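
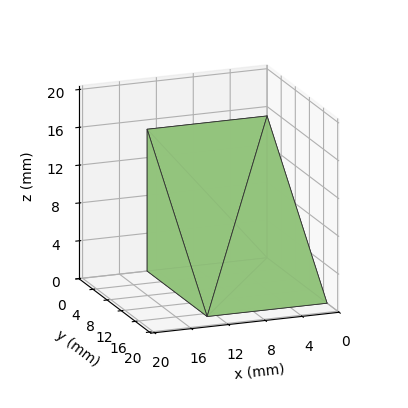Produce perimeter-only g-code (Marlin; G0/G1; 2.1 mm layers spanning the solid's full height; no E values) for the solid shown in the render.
Reading the render: the shape is a wedge (ramp): 13 × 17 mm base, rising to 15 mm along the y=0 edge and sloping linearly to z=0 at y=17 (dimensions read to the nearest mm from the axis ticks). For the g-code, the solid's height is divided into equal slices at the stated Δz and each level perimeter traced with G1 moves after a G0 lift.

; perimeter-only toolpath
G21 ; units = mm
G90 ; absolute positioning
G28 ; home
; layer 1
G0 Z2.1
G0 X0.0 Y0.0
G1 X13.0 Y0.0
G1 X13.0 Y14.6
G1 X0.0 Y14.6
G1 X0.0 Y0.0
; layer 2
G0 Z4.3
G0 X0.0 Y0.0
G1 X13.0 Y0.0
G1 X13.0 Y12.1
G1 X0.0 Y12.1
G1 X0.0 Y0.0
; layer 3
G0 Z6.4
G0 X0.0 Y0.0
G1 X13.0 Y0.0
G1 X13.0 Y9.7
G1 X0.0 Y9.7
G1 X0.0 Y0.0
; layer 4
G0 Z8.6
G0 X0.0 Y0.0
G1 X13.0 Y0.0
G1 X13.0 Y7.3
G1 X0.0 Y7.3
G1 X0.0 Y0.0
; layer 5
G0 Z10.7
G0 X0.0 Y0.0
G1 X13.0 Y0.0
G1 X13.0 Y4.9
G1 X0.0 Y4.9
G1 X0.0 Y0.0
; layer 6
G0 Z12.9
G0 X0.0 Y0.0
G1 X13.0 Y0.0
G1 X13.0 Y2.4
G1 X0.0 Y2.4
G1 X0.0 Y0.0
M2 ; end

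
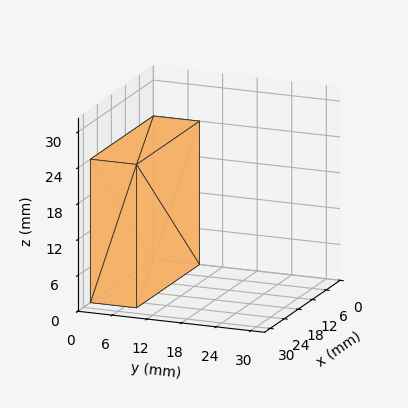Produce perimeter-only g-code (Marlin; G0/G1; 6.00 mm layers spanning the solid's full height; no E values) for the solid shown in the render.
Reading the render: the shape is a rectangular box, roughly 27 × 8 mm footprint and 24 mm tall (dimensions read to the nearest mm from the axis ticks). For the g-code, the solid's height is divided into equal slices at the stated Δz and each level perimeter traced with G1 moves after a G0 lift.

; perimeter-only toolpath
G21 ; units = mm
G90 ; absolute positioning
G28 ; home
; layer 1
G0 Z6.00
G0 X0.00 Y0.00
G1 X27.00 Y0.00
G1 X27.00 Y8.00
G1 X0.00 Y8.00
G1 X0.00 Y0.00
; layer 2
G0 Z12.00
G0 X0.00 Y0.00
G1 X27.00 Y0.00
G1 X27.00 Y8.00
G1 X0.00 Y8.00
G1 X0.00 Y0.00
; layer 3
G0 Z18.00
G0 X0.00 Y0.00
G1 X27.00 Y0.00
G1 X27.00 Y8.00
G1 X0.00 Y8.00
G1 X0.00 Y0.00
; layer 4
G0 Z24.00
G0 X0.00 Y0.00
G1 X27.00 Y0.00
G1 X27.00 Y8.00
G1 X0.00 Y8.00
G1 X0.00 Y0.00
M2 ; end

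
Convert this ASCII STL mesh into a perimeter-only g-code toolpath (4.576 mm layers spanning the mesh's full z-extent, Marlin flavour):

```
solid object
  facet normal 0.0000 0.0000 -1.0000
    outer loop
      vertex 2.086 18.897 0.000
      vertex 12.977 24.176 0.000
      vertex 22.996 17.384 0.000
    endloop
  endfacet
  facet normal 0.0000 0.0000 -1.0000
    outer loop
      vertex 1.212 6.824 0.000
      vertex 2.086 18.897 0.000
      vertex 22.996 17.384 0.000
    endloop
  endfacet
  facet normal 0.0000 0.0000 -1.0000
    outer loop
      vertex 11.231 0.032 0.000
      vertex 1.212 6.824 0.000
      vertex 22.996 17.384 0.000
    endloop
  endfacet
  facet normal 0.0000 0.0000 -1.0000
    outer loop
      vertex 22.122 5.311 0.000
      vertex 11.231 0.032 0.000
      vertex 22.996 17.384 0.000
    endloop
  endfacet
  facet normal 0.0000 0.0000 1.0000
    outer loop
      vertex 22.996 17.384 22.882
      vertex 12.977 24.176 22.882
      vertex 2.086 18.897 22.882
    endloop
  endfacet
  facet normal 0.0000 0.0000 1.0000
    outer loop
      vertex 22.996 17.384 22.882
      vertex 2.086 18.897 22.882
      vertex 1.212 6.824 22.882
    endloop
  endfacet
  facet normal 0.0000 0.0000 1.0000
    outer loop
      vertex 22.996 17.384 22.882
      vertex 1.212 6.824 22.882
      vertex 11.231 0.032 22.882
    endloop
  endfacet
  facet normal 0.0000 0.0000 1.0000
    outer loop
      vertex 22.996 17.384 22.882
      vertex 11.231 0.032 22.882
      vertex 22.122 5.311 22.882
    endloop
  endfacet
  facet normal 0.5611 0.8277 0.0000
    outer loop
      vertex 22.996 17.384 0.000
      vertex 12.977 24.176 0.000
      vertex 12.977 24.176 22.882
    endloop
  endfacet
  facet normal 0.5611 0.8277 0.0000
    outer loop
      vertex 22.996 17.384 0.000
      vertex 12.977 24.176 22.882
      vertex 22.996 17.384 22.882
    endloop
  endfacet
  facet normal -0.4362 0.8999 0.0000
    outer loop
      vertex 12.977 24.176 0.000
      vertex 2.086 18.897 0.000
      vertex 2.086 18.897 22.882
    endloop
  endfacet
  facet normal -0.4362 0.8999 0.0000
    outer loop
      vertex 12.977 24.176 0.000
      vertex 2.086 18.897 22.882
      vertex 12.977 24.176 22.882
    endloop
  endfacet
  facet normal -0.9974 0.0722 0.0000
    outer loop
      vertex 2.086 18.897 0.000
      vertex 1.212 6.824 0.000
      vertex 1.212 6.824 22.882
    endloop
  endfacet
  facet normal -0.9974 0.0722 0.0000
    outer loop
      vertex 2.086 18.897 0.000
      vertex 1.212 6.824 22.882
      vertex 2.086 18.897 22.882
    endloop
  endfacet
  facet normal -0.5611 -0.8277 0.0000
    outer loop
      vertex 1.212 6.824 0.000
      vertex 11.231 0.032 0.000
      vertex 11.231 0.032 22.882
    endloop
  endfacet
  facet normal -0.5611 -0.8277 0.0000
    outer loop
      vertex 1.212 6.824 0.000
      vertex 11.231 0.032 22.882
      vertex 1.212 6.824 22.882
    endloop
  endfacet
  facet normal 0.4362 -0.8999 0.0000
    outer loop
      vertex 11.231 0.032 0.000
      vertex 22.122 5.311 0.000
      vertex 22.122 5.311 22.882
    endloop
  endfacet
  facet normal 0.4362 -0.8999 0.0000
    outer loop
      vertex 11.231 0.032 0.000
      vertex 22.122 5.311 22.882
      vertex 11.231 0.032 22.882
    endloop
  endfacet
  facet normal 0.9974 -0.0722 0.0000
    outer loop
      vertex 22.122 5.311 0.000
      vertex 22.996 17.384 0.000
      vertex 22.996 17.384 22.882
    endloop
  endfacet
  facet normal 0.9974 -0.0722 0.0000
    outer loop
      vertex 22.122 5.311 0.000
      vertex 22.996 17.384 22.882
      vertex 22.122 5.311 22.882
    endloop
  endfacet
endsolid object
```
; perimeter-only toolpath
G21 ; units = mm
G90 ; absolute positioning
G28 ; home
; layer 1
G0 Z4.576
G0 X22.996 Y17.384
G1 X12.977 Y24.176
G1 X2.086 Y18.897
G1 X1.212 Y6.824
G1 X11.231 Y0.032
G1 X22.122 Y5.311
G1 X22.996 Y17.384
; layer 2
G0 Z9.153
G0 X22.996 Y17.384
G1 X12.977 Y24.176
G1 X2.086 Y18.897
G1 X1.212 Y6.824
G1 X11.231 Y0.032
G1 X22.122 Y5.311
G1 X22.996 Y17.384
; layer 3
G0 Z13.729
G0 X22.996 Y17.384
G1 X12.977 Y24.176
G1 X2.086 Y18.897
G1 X1.212 Y6.824
G1 X11.231 Y0.032
G1 X22.122 Y5.311
G1 X22.996 Y17.384
; layer 4
G0 Z18.306
G0 X22.996 Y17.384
G1 X12.977 Y24.176
G1 X2.086 Y18.897
G1 X1.212 Y6.824
G1 X11.231 Y0.032
G1 X22.122 Y5.311
G1 X22.996 Y17.384
; layer 5
G0 Z22.882
G0 X22.996 Y17.384
G1 X12.977 Y24.176
G1 X2.086 Y18.897
G1 X1.212 Y6.824
G1 X11.231 Y0.032
G1 X22.122 Y5.311
G1 X22.996 Y17.384
M2 ; end

The solid is a regular 6-sided prism (a cylinder approximated with 6 flat sides), circumscribed radius ≈ 12.1 mm, height ≈ 22.9 mm. Slicing at Δz = 4.576 mm — 5 equal slices spanning the solid's height, so layer i sits at z = i·h/5 — gives 5 non-empty perimeters. Each is a 6-segment closed polygon; G0 lifts to the layer z and rapids to the start vertex, then G1 traces the edges.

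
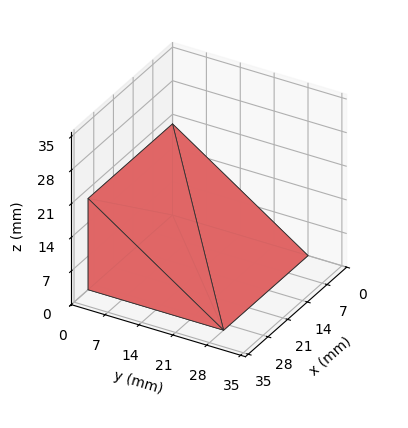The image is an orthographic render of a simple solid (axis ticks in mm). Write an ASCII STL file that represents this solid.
Reading the render: the shape is a wedge (ramp): 30 × 28 mm base, rising to 19 mm along the y=0 edge and sloping linearly to z=0 at y=28 (dimensions read to the nearest mm from the axis ticks). For the STL, each face is triangulated and given an outward normal.

solid part
  facet normal 0.0000 0.0000 -1.0000
    outer loop
      vertex 30.000 28.000 0.000
      vertex 30.000 0.000 0.000
      vertex 0.000 0.000 0.000
    endloop
  endfacet
  facet normal 0.0000 0.0000 -1.0000
    outer loop
      vertex 0.000 28.000 0.000
      vertex 30.000 28.000 0.000
      vertex 0.000 0.000 0.000
    endloop
  endfacet
  facet normal 0.0000 -1.0000 0.0000
    outer loop
      vertex 0.000 0.000 0.000
      vertex 30.000 0.000 0.000
      vertex 30.000 0.000 19.000
    endloop
  endfacet
  facet normal 0.0000 -1.0000 0.0000
    outer loop
      vertex 0.000 0.000 0.000
      vertex 30.000 0.000 19.000
      vertex 0.000 0.000 19.000
    endloop
  endfacet
  facet normal 0.0000 0.5615 0.8275
    outer loop
      vertex 0.000 0.000 19.000
      vertex 30.000 0.000 19.000
      vertex 30.000 28.000 0.000
    endloop
  endfacet
  facet normal 0.0000 0.5615 0.8275
    outer loop
      vertex 0.000 0.000 19.000
      vertex 30.000 28.000 0.000
      vertex 0.000 28.000 0.000
    endloop
  endfacet
  facet normal -1.0000 0.0000 0.0000
    outer loop
      vertex 0.000 0.000 19.000
      vertex 0.000 28.000 0.000
      vertex 0.000 0.000 0.000
    endloop
  endfacet
  facet normal 1.0000 0.0000 0.0000
    outer loop
      vertex 30.000 0.000 0.000
      vertex 30.000 28.000 0.000
      vertex 30.000 0.000 19.000
    endloop
  endfacet
endsolid part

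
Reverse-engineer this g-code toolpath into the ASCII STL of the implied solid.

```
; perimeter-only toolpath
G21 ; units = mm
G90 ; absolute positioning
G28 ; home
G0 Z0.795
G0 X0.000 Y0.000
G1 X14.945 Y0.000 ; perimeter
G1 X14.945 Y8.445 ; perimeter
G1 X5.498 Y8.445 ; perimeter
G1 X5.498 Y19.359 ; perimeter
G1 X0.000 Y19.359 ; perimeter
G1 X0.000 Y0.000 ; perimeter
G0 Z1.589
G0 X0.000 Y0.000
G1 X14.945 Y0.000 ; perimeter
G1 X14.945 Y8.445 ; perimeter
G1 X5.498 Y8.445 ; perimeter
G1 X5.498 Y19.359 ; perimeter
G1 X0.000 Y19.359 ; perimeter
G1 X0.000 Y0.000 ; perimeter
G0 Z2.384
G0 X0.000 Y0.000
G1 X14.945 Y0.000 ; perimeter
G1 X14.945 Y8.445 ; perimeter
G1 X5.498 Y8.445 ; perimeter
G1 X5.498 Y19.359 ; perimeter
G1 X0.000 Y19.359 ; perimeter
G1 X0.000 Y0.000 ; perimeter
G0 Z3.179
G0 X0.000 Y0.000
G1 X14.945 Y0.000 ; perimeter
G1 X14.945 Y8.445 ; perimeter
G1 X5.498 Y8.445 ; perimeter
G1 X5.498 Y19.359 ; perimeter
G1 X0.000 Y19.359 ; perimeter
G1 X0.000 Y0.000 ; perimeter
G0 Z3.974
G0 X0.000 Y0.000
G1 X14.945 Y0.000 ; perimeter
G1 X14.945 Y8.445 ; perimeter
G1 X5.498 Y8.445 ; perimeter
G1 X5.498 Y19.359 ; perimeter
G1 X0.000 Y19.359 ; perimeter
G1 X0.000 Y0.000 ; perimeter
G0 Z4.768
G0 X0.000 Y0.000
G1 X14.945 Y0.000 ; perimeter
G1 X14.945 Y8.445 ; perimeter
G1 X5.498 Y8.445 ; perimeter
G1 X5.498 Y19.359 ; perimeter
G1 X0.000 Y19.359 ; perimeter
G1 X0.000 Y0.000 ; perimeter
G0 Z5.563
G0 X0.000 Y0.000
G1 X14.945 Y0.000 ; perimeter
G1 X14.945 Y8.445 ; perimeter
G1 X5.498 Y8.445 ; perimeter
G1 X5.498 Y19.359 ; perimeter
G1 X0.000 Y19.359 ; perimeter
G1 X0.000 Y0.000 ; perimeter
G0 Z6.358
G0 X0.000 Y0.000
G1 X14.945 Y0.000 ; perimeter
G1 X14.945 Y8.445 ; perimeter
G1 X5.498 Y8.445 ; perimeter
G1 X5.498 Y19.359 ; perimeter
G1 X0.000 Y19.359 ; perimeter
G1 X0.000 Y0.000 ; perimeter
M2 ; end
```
solid part
  facet normal 0.0000 0.0000 -1.0000
    outer loop
      vertex 14.945 8.445 0.000
      vertex 14.945 0.000 0.000
      vertex 0.000 0.000 0.000
    endloop
  endfacet
  facet normal 0.0000 0.0000 -1.0000
    outer loop
      vertex 5.498 8.445 0.000
      vertex 14.945 8.445 0.000
      vertex 0.000 0.000 0.000
    endloop
  endfacet
  facet normal 0.0000 0.0000 -1.0000
    outer loop
      vertex 5.498 19.359 0.000
      vertex 5.498 8.445 0.000
      vertex 0.000 0.000 0.000
    endloop
  endfacet
  facet normal 0.0000 0.0000 -1.0000
    outer loop
      vertex 0.000 19.359 0.000
      vertex 5.498 19.359 0.000
      vertex 0.000 0.000 0.000
    endloop
  endfacet
  facet normal 0.0000 0.0000 1.0000
    outer loop
      vertex 0.000 0.000 6.358
      vertex 14.945 0.000 6.358
      vertex 14.945 8.445 6.358
    endloop
  endfacet
  facet normal 0.0000 0.0000 1.0000
    outer loop
      vertex 0.000 0.000 6.358
      vertex 14.945 8.445 6.358
      vertex 5.498 8.445 6.358
    endloop
  endfacet
  facet normal 0.0000 0.0000 1.0000
    outer loop
      vertex 0.000 0.000 6.358
      vertex 5.498 8.445 6.358
      vertex 5.498 19.359 6.358
    endloop
  endfacet
  facet normal 0.0000 0.0000 1.0000
    outer loop
      vertex 0.000 0.000 6.358
      vertex 5.498 19.359 6.358
      vertex 0.000 19.359 6.358
    endloop
  endfacet
  facet normal 0.0000 -1.0000 0.0000
    outer loop
      vertex 0.000 0.000 0.000
      vertex 14.945 0.000 0.000
      vertex 14.945 0.000 6.358
    endloop
  endfacet
  facet normal 0.0000 -1.0000 0.0000
    outer loop
      vertex 0.000 0.000 0.000
      vertex 14.945 0.000 6.358
      vertex 0.000 0.000 6.358
    endloop
  endfacet
  facet normal 1.0000 0.0000 0.0000
    outer loop
      vertex 14.945 0.000 0.000
      vertex 14.945 8.445 0.000
      vertex 14.945 8.445 6.358
    endloop
  endfacet
  facet normal 1.0000 0.0000 0.0000
    outer loop
      vertex 14.945 0.000 0.000
      vertex 14.945 8.445 6.358
      vertex 14.945 0.000 6.358
    endloop
  endfacet
  facet normal 0.0000 1.0000 0.0000
    outer loop
      vertex 14.945 8.445 0.000
      vertex 5.498 8.445 0.000
      vertex 5.498 8.445 6.358
    endloop
  endfacet
  facet normal 0.0000 1.0000 0.0000
    outer loop
      vertex 14.945 8.445 0.000
      vertex 5.498 8.445 6.358
      vertex 14.945 8.445 6.358
    endloop
  endfacet
  facet normal 1.0000 0.0000 0.0000
    outer loop
      vertex 5.498 8.445 0.000
      vertex 5.498 19.359 0.000
      vertex 5.498 19.359 6.358
    endloop
  endfacet
  facet normal 1.0000 0.0000 0.0000
    outer loop
      vertex 5.498 8.445 0.000
      vertex 5.498 19.359 6.358
      vertex 5.498 8.445 6.358
    endloop
  endfacet
  facet normal 0.0000 1.0000 0.0000
    outer loop
      vertex 5.498 19.359 0.000
      vertex 0.000 19.359 0.000
      vertex 0.000 19.359 6.358
    endloop
  endfacet
  facet normal 0.0000 1.0000 0.0000
    outer loop
      vertex 5.498 19.359 0.000
      vertex 0.000 19.359 6.358
      vertex 5.498 19.359 6.358
    endloop
  endfacet
  facet normal -1.0000 0.0000 0.0000
    outer loop
      vertex 0.000 19.359 0.000
      vertex 0.000 0.000 0.000
      vertex 0.000 0.000 6.358
    endloop
  endfacet
  facet normal -1.0000 0.0000 0.0000
    outer loop
      vertex 0.000 19.359 0.000
      vertex 0.000 0.000 6.358
      vertex 0.000 19.359 6.358
    endloop
  endfacet
endsolid part

The G0 Z moves step by Δz≈0.795 mm. Every layer's G1 loop is the same polygon, so the solid is a straight extrusion of it from z=0 to z≈6.36. Closing with flat bottom and top caps and triangulating gives 20 facets — an L-shaped prism: outer 14.9 × 19.4 mm, arm thicknesses ≈ 8.45 mm (horizontal) and 5.5 mm (vertical), extruded 6.36 mm in z.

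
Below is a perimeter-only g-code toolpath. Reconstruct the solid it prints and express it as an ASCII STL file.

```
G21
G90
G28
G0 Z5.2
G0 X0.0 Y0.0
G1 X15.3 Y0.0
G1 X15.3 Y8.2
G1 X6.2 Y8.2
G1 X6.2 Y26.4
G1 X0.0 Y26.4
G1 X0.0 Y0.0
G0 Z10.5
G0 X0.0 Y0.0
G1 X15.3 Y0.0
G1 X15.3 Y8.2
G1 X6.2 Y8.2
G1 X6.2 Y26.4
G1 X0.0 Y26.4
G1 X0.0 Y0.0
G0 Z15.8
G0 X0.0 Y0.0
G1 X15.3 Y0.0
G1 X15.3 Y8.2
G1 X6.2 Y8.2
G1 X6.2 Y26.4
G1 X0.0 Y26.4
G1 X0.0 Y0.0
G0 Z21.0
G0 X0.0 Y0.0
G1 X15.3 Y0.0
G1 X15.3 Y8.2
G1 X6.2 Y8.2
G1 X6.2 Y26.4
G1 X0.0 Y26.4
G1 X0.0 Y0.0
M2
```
solid part
  facet normal 0.0000 0.0000 -1.0000
    outer loop
      vertex 15.3 8.2 0.0
      vertex 15.3 0.0 0.0
      vertex 0.0 0.0 0.0
    endloop
  endfacet
  facet normal 0.0000 0.0000 -1.0000
    outer loop
      vertex 6.2 8.2 0.0
      vertex 15.3 8.2 0.0
      vertex 0.0 0.0 0.0
    endloop
  endfacet
  facet normal 0.0000 0.0000 -1.0000
    outer loop
      vertex 6.2 26.4 0.0
      vertex 6.2 8.2 0.0
      vertex 0.0 0.0 0.0
    endloop
  endfacet
  facet normal 0.0000 0.0000 -1.0000
    outer loop
      vertex 0.0 26.4 0.0
      vertex 6.2 26.4 0.0
      vertex 0.0 0.0 0.0
    endloop
  endfacet
  facet normal 0.0000 0.0000 1.0000
    outer loop
      vertex 0.0 0.0 21.0
      vertex 15.3 0.0 21.0
      vertex 15.3 8.2 21.0
    endloop
  endfacet
  facet normal 0.0000 0.0000 1.0000
    outer loop
      vertex 0.0 0.0 21.0
      vertex 15.3 8.2 21.0
      vertex 6.2 8.2 21.0
    endloop
  endfacet
  facet normal 0.0000 0.0000 1.0000
    outer loop
      vertex 0.0 0.0 21.0
      vertex 6.2 8.2 21.0
      vertex 6.2 26.4 21.0
    endloop
  endfacet
  facet normal 0.0000 0.0000 1.0000
    outer loop
      vertex 0.0 0.0 21.0
      vertex 6.2 26.4 21.0
      vertex 0.0 26.4 21.0
    endloop
  endfacet
  facet normal 0.0000 -1.0000 0.0000
    outer loop
      vertex 0.0 0.0 0.0
      vertex 15.3 0.0 0.0
      vertex 15.3 0.0 21.0
    endloop
  endfacet
  facet normal 0.0000 -1.0000 0.0000
    outer loop
      vertex 0.0 0.0 0.0
      vertex 15.3 0.0 21.0
      vertex 0.0 0.0 21.0
    endloop
  endfacet
  facet normal 1.0000 0.0000 0.0000
    outer loop
      vertex 15.3 0.0 0.0
      vertex 15.3 8.2 0.0
      vertex 15.3 8.2 21.0
    endloop
  endfacet
  facet normal 1.0000 0.0000 0.0000
    outer loop
      vertex 15.3 0.0 0.0
      vertex 15.3 8.2 21.0
      vertex 15.3 0.0 21.0
    endloop
  endfacet
  facet normal 0.0000 1.0000 0.0000
    outer loop
      vertex 15.3 8.2 0.0
      vertex 6.2 8.2 0.0
      vertex 6.2 8.2 21.0
    endloop
  endfacet
  facet normal 0.0000 1.0000 0.0000
    outer loop
      vertex 15.3 8.2 0.0
      vertex 6.2 8.2 21.0
      vertex 15.3 8.2 21.0
    endloop
  endfacet
  facet normal 1.0000 0.0000 0.0000
    outer loop
      vertex 6.2 8.2 0.0
      vertex 6.2 26.4 0.0
      vertex 6.2 26.4 21.0
    endloop
  endfacet
  facet normal 1.0000 0.0000 0.0000
    outer loop
      vertex 6.2 8.2 0.0
      vertex 6.2 26.4 21.0
      vertex 6.2 8.2 21.0
    endloop
  endfacet
  facet normal 0.0000 1.0000 0.0000
    outer loop
      vertex 6.2 26.4 0.0
      vertex 0.0 26.4 0.0
      vertex 0.0 26.4 21.0
    endloop
  endfacet
  facet normal 0.0000 1.0000 0.0000
    outer loop
      vertex 6.2 26.4 0.0
      vertex 0.0 26.4 21.0
      vertex 6.2 26.4 21.0
    endloop
  endfacet
  facet normal -1.0000 0.0000 0.0000
    outer loop
      vertex 0.0 26.4 0.0
      vertex 0.0 0.0 0.0
      vertex 0.0 0.0 21.0
    endloop
  endfacet
  facet normal -1.0000 0.0000 0.0000
    outer loop
      vertex 0.0 26.4 0.0
      vertex 0.0 0.0 21.0
      vertex 0.0 26.4 21.0
    endloop
  endfacet
endsolid part

The G0 Z moves step by Δz≈5.2 mm. Every layer's G1 loop is the same polygon, so the solid is a straight extrusion of it from z=0 to z≈21. Closing with flat bottom and top caps and triangulating gives 20 facets — an L-shaped prism: outer 15.3 × 26.4 mm, arm thicknesses ≈ 8.2 mm (horizontal) and 6.2 mm (vertical), extruded 21 mm in z.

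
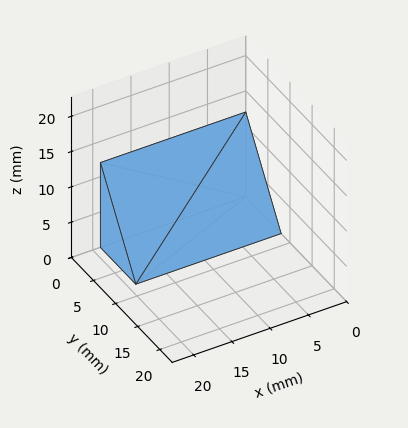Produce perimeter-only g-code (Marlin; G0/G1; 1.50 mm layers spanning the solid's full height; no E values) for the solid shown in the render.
Reading the render: the shape is a wedge (ramp): 19 × 8 mm base, rising to 12 mm along the y=0 edge and sloping linearly to z=0 at y=8 (dimensions read to the nearest mm from the axis ticks). For the g-code, the solid's height is divided into equal slices at the stated Δz and each level perimeter traced with G1 moves after a G0 lift.

; perimeter-only toolpath
G21 ; units = mm
G90 ; absolute positioning
G28 ; home
; layer 1
G0 Z1.50
G0 X0.00 Y0.00
G1 X19.00 Y0.00
G1 X19.00 Y7.00
G1 X0.00 Y7.00
G1 X0.00 Y0.00
; layer 2
G0 Z3.00
G0 X0.00 Y0.00
G1 X19.00 Y0.00
G1 X19.00 Y6.00
G1 X0.00 Y6.00
G1 X0.00 Y0.00
; layer 3
G0 Z4.50
G0 X0.00 Y0.00
G1 X19.00 Y0.00
G1 X19.00 Y5.00
G1 X0.00 Y5.00
G1 X0.00 Y0.00
; layer 4
G0 Z6.00
G0 X0.00 Y0.00
G1 X19.00 Y0.00
G1 X19.00 Y4.00
G1 X0.00 Y4.00
G1 X0.00 Y0.00
; layer 5
G0 Z7.50
G0 X0.00 Y0.00
G1 X19.00 Y0.00
G1 X19.00 Y3.00
G1 X0.00 Y3.00
G1 X0.00 Y0.00
; layer 6
G0 Z9.00
G0 X0.00 Y0.00
G1 X19.00 Y0.00
G1 X19.00 Y2.00
G1 X0.00 Y2.00
G1 X0.00 Y0.00
; layer 7
G0 Z10.50
G0 X0.00 Y0.00
G1 X19.00 Y0.00
G1 X19.00 Y1.00
G1 X0.00 Y1.00
G1 X0.00 Y0.00
M2 ; end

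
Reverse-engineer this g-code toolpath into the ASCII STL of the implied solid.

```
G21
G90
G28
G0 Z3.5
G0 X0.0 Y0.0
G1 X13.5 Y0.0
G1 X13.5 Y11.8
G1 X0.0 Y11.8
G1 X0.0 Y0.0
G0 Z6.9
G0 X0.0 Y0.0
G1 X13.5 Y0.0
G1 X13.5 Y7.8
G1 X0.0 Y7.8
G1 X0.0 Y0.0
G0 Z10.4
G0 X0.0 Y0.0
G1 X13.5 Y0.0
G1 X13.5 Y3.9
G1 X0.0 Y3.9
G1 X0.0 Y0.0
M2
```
solid part
  facet normal 0.0000 0.0000 -1.0000
    outer loop
      vertex 13.5 15.7 0.0
      vertex 13.5 0.0 0.0
      vertex 0.0 0.0 0.0
    endloop
  endfacet
  facet normal 0.0000 0.0000 -1.0000
    outer loop
      vertex 0.0 15.7 0.0
      vertex 13.5 15.7 0.0
      vertex 0.0 0.0 0.0
    endloop
  endfacet
  facet normal 0.0000 -1.0000 0.0000
    outer loop
      vertex 0.0 0.0 0.0
      vertex 13.5 0.0 0.0
      vertex 13.5 0.0 13.8
    endloop
  endfacet
  facet normal 0.0000 -1.0000 0.0000
    outer loop
      vertex 0.0 0.0 0.0
      vertex 13.5 0.0 13.8
      vertex 0.0 0.0 13.8
    endloop
  endfacet
  facet normal 0.0000 0.6602 0.7511
    outer loop
      vertex 0.0 0.0 13.8
      vertex 13.5 0.0 13.8
      vertex 13.5 15.7 0.0
    endloop
  endfacet
  facet normal 0.0000 0.6602 0.7511
    outer loop
      vertex 0.0 0.0 13.8
      vertex 13.5 15.7 0.0
      vertex 0.0 15.7 0.0
    endloop
  endfacet
  facet normal -1.0000 0.0000 0.0000
    outer loop
      vertex 0.0 0.0 13.8
      vertex 0.0 15.7 0.0
      vertex 0.0 0.0 0.0
    endloop
  endfacet
  facet normal 1.0000 0.0000 0.0000
    outer loop
      vertex 13.5 0.0 0.0
      vertex 13.5 15.7 0.0
      vertex 13.5 0.0 13.8
    endloop
  endfacet
endsolid part

The G0 Z moves step by Δz≈3.5 mm. The G1 loops shrink linearly with z, so the solid tapers from its base footprint up to z≈13.8. Closing with a flat bottom cap and the tapered top and triangulating gives 8 facets — a wedge (ramp): 13.5 × 15.7 mm base, rising to 13.8 mm along the y=0 edge and sloping linearly to z=0 at y=15.7.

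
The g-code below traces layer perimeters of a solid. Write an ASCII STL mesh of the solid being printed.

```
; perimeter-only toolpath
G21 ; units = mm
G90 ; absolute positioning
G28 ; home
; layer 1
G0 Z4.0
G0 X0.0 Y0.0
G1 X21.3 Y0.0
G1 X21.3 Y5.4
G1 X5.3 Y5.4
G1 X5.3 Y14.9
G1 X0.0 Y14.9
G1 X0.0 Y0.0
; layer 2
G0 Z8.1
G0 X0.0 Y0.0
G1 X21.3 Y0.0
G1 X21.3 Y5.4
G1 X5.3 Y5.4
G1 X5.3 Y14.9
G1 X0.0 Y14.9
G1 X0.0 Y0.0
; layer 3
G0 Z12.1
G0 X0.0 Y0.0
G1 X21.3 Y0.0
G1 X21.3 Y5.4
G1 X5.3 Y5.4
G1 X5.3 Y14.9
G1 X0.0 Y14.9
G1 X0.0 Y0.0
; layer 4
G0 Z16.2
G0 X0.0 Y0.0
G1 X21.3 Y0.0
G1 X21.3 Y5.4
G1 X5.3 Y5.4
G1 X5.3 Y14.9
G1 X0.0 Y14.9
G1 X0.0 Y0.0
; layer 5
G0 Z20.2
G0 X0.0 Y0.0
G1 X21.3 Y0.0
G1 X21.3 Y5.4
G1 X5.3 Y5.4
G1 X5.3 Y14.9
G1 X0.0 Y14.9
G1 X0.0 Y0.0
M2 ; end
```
solid part
  facet normal 0.0000 0.0000 -1.0000
    outer loop
      vertex 21.3 5.4 0.0
      vertex 21.3 0.0 0.0
      vertex 0.0 0.0 0.0
    endloop
  endfacet
  facet normal 0.0000 0.0000 -1.0000
    outer loop
      vertex 5.3 5.4 0.0
      vertex 21.3 5.4 0.0
      vertex 0.0 0.0 0.0
    endloop
  endfacet
  facet normal 0.0000 0.0000 -1.0000
    outer loop
      vertex 5.3 14.9 0.0
      vertex 5.3 5.4 0.0
      vertex 0.0 0.0 0.0
    endloop
  endfacet
  facet normal 0.0000 0.0000 -1.0000
    outer loop
      vertex 0.0 14.9 0.0
      vertex 5.3 14.9 0.0
      vertex 0.0 0.0 0.0
    endloop
  endfacet
  facet normal 0.0000 0.0000 1.0000
    outer loop
      vertex 0.0 0.0 20.2
      vertex 21.3 0.0 20.2
      vertex 21.3 5.4 20.2
    endloop
  endfacet
  facet normal 0.0000 0.0000 1.0000
    outer loop
      vertex 0.0 0.0 20.2
      vertex 21.3 5.4 20.2
      vertex 5.3 5.4 20.2
    endloop
  endfacet
  facet normal 0.0000 0.0000 1.0000
    outer loop
      vertex 0.0 0.0 20.2
      vertex 5.3 5.4 20.2
      vertex 5.3 14.9 20.2
    endloop
  endfacet
  facet normal 0.0000 0.0000 1.0000
    outer loop
      vertex 0.0 0.0 20.2
      vertex 5.3 14.9 20.2
      vertex 0.0 14.9 20.2
    endloop
  endfacet
  facet normal 0.0000 -1.0000 0.0000
    outer loop
      vertex 0.0 0.0 0.0
      vertex 21.3 0.0 0.0
      vertex 21.3 0.0 20.2
    endloop
  endfacet
  facet normal 0.0000 -1.0000 0.0000
    outer loop
      vertex 0.0 0.0 0.0
      vertex 21.3 0.0 20.2
      vertex 0.0 0.0 20.2
    endloop
  endfacet
  facet normal 1.0000 0.0000 0.0000
    outer loop
      vertex 21.3 0.0 0.0
      vertex 21.3 5.4 0.0
      vertex 21.3 5.4 20.2
    endloop
  endfacet
  facet normal 1.0000 0.0000 0.0000
    outer loop
      vertex 21.3 0.0 0.0
      vertex 21.3 5.4 20.2
      vertex 21.3 0.0 20.2
    endloop
  endfacet
  facet normal 0.0000 1.0000 0.0000
    outer loop
      vertex 21.3 5.4 0.0
      vertex 5.3 5.4 0.0
      vertex 5.3 5.4 20.2
    endloop
  endfacet
  facet normal 0.0000 1.0000 0.0000
    outer loop
      vertex 21.3 5.4 0.0
      vertex 5.3 5.4 20.2
      vertex 21.3 5.4 20.2
    endloop
  endfacet
  facet normal 1.0000 0.0000 0.0000
    outer loop
      vertex 5.3 5.4 0.0
      vertex 5.3 14.9 0.0
      vertex 5.3 14.9 20.2
    endloop
  endfacet
  facet normal 1.0000 0.0000 0.0000
    outer loop
      vertex 5.3 5.4 0.0
      vertex 5.3 14.9 20.2
      vertex 5.3 5.4 20.2
    endloop
  endfacet
  facet normal 0.0000 1.0000 0.0000
    outer loop
      vertex 5.3 14.9 0.0
      vertex 0.0 14.9 0.0
      vertex 0.0 14.9 20.2
    endloop
  endfacet
  facet normal 0.0000 1.0000 0.0000
    outer loop
      vertex 5.3 14.9 0.0
      vertex 0.0 14.9 20.2
      vertex 5.3 14.9 20.2
    endloop
  endfacet
  facet normal -1.0000 0.0000 0.0000
    outer loop
      vertex 0.0 14.9 0.0
      vertex 0.0 0.0 0.0
      vertex 0.0 0.0 20.2
    endloop
  endfacet
  facet normal -1.0000 0.0000 0.0000
    outer loop
      vertex 0.0 14.9 0.0
      vertex 0.0 0.0 20.2
      vertex 0.0 14.9 20.2
    endloop
  endfacet
endsolid part

The G0 Z moves step by Δz≈4.0 mm. Every layer's G1 loop is the same polygon, so the solid is a straight extrusion of it from z=0 to z≈20.2. Closing with flat bottom and top caps and triangulating gives 20 facets — an L-shaped prism: outer 21.3 × 14.9 mm, arm thicknesses ≈ 5.4 mm (horizontal) and 5.3 mm (vertical), extruded 20.2 mm in z.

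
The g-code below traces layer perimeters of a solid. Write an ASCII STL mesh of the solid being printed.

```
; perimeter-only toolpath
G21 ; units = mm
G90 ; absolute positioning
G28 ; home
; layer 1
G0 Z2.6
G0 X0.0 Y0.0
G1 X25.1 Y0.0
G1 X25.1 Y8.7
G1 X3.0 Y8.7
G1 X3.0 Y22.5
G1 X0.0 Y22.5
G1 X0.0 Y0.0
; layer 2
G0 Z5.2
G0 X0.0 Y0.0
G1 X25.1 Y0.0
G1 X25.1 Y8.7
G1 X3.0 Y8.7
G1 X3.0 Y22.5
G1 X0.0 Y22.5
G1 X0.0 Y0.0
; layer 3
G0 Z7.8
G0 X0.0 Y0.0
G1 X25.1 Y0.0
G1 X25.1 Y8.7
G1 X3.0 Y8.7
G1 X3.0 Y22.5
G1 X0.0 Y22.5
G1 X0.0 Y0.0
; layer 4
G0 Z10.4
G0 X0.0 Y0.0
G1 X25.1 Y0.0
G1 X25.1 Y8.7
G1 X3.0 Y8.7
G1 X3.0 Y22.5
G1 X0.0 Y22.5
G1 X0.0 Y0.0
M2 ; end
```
solid part
  facet normal 0.0000 0.0000 -1.0000
    outer loop
      vertex 25.1 8.7 0.0
      vertex 25.1 0.0 0.0
      vertex 0.0 0.0 0.0
    endloop
  endfacet
  facet normal 0.0000 0.0000 -1.0000
    outer loop
      vertex 3.0 8.7 0.0
      vertex 25.1 8.7 0.0
      vertex 0.0 0.0 0.0
    endloop
  endfacet
  facet normal 0.0000 0.0000 -1.0000
    outer loop
      vertex 3.0 22.5 0.0
      vertex 3.0 8.7 0.0
      vertex 0.0 0.0 0.0
    endloop
  endfacet
  facet normal 0.0000 0.0000 -1.0000
    outer loop
      vertex 0.0 22.5 0.0
      vertex 3.0 22.5 0.0
      vertex 0.0 0.0 0.0
    endloop
  endfacet
  facet normal 0.0000 0.0000 1.0000
    outer loop
      vertex 0.0 0.0 10.4
      vertex 25.1 0.0 10.4
      vertex 25.1 8.7 10.4
    endloop
  endfacet
  facet normal 0.0000 0.0000 1.0000
    outer loop
      vertex 0.0 0.0 10.4
      vertex 25.1 8.7 10.4
      vertex 3.0 8.7 10.4
    endloop
  endfacet
  facet normal 0.0000 0.0000 1.0000
    outer loop
      vertex 0.0 0.0 10.4
      vertex 3.0 8.7 10.4
      vertex 3.0 22.5 10.4
    endloop
  endfacet
  facet normal 0.0000 0.0000 1.0000
    outer loop
      vertex 0.0 0.0 10.4
      vertex 3.0 22.5 10.4
      vertex 0.0 22.5 10.4
    endloop
  endfacet
  facet normal 0.0000 -1.0000 0.0000
    outer loop
      vertex 0.0 0.0 0.0
      vertex 25.1 0.0 0.0
      vertex 25.1 0.0 10.4
    endloop
  endfacet
  facet normal 0.0000 -1.0000 0.0000
    outer loop
      vertex 0.0 0.0 0.0
      vertex 25.1 0.0 10.4
      vertex 0.0 0.0 10.4
    endloop
  endfacet
  facet normal 1.0000 0.0000 0.0000
    outer loop
      vertex 25.1 0.0 0.0
      vertex 25.1 8.7 0.0
      vertex 25.1 8.7 10.4
    endloop
  endfacet
  facet normal 1.0000 0.0000 0.0000
    outer loop
      vertex 25.1 0.0 0.0
      vertex 25.1 8.7 10.4
      vertex 25.1 0.0 10.4
    endloop
  endfacet
  facet normal 0.0000 1.0000 0.0000
    outer loop
      vertex 25.1 8.7 0.0
      vertex 3.0 8.7 0.0
      vertex 3.0 8.7 10.4
    endloop
  endfacet
  facet normal 0.0000 1.0000 0.0000
    outer loop
      vertex 25.1 8.7 0.0
      vertex 3.0 8.7 10.4
      vertex 25.1 8.7 10.4
    endloop
  endfacet
  facet normal 1.0000 0.0000 0.0000
    outer loop
      vertex 3.0 8.7 0.0
      vertex 3.0 22.5 0.0
      vertex 3.0 22.5 10.4
    endloop
  endfacet
  facet normal 1.0000 0.0000 0.0000
    outer loop
      vertex 3.0 8.7 0.0
      vertex 3.0 22.5 10.4
      vertex 3.0 8.7 10.4
    endloop
  endfacet
  facet normal 0.0000 1.0000 0.0000
    outer loop
      vertex 3.0 22.5 0.0
      vertex 0.0 22.5 0.0
      vertex 0.0 22.5 10.4
    endloop
  endfacet
  facet normal 0.0000 1.0000 0.0000
    outer loop
      vertex 3.0 22.5 0.0
      vertex 0.0 22.5 10.4
      vertex 3.0 22.5 10.4
    endloop
  endfacet
  facet normal -1.0000 0.0000 0.0000
    outer loop
      vertex 0.0 22.5 0.0
      vertex 0.0 0.0 0.0
      vertex 0.0 0.0 10.4
    endloop
  endfacet
  facet normal -1.0000 0.0000 0.0000
    outer loop
      vertex 0.0 22.5 0.0
      vertex 0.0 0.0 10.4
      vertex 0.0 22.5 10.4
    endloop
  endfacet
endsolid part

The G0 Z moves step by Δz≈2.6 mm. Every layer's G1 loop is the same polygon, so the solid is a straight extrusion of it from z=0 to z≈10.4. Closing with flat bottom and top caps and triangulating gives 20 facets — an L-shaped prism: outer 25.1 × 22.5 mm, arm thicknesses ≈ 8.7 mm (horizontal) and 3 mm (vertical), extruded 10.4 mm in z.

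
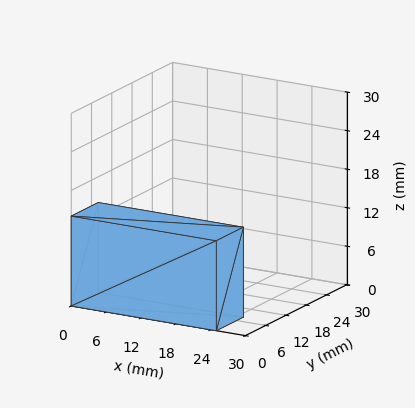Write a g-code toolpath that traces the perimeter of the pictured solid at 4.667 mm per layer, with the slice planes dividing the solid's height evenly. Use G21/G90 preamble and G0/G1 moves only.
Reading the render: the shape is a rectangular box, roughly 25 × 8 mm footprint and 14 mm tall (dimensions read to the nearest mm from the axis ticks). For the g-code, the solid's height is divided into equal slices at the stated Δz and each level perimeter traced with G1 moves after a G0 lift.

; perimeter-only toolpath
G21 ; units = mm
G90 ; absolute positioning
G28 ; home
; layer 1
G0 Z4.667
G0 X0.000 Y0.000
G1 X25.000 Y0.000
G1 X25.000 Y8.000
G1 X0.000 Y8.000
G1 X0.000 Y0.000
; layer 2
G0 Z9.333
G0 X0.000 Y0.000
G1 X25.000 Y0.000
G1 X25.000 Y8.000
G1 X0.000 Y8.000
G1 X0.000 Y0.000
; layer 3
G0 Z14.000
G0 X0.000 Y0.000
G1 X25.000 Y0.000
G1 X25.000 Y8.000
G1 X0.000 Y8.000
G1 X0.000 Y0.000
M2 ; end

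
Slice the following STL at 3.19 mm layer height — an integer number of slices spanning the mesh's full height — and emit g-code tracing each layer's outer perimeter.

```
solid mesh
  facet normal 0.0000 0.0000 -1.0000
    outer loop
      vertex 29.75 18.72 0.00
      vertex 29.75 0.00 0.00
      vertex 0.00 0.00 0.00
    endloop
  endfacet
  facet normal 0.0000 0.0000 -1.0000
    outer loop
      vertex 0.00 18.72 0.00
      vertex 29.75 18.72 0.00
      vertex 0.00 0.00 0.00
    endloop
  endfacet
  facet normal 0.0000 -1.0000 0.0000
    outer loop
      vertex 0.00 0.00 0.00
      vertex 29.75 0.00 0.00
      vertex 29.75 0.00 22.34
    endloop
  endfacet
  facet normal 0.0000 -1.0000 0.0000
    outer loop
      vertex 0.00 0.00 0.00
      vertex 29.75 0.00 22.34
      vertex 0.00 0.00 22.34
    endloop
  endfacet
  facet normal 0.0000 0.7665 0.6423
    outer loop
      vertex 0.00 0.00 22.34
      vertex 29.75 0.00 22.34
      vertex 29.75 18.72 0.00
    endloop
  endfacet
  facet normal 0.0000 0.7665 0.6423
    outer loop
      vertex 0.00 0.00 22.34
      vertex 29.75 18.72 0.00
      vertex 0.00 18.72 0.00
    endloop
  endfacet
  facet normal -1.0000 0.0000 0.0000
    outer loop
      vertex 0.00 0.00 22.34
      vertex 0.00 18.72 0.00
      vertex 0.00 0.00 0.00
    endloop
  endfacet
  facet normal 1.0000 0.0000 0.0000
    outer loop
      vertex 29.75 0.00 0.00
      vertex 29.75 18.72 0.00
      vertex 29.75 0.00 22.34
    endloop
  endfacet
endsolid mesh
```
; perimeter-only toolpath
G21 ; units = mm
G90 ; absolute positioning
G28 ; home
; layer 1
G0 Z3.19
G0 X0.00 Y0.00
G1 X29.75 Y0.00
G1 X29.75 Y16.05
G1 X0.00 Y16.05
G1 X0.00 Y0.00
; layer 2
G0 Z6.38
G0 X0.00 Y0.00
G1 X29.75 Y0.00
G1 X29.75 Y13.37
G1 X0.00 Y13.37
G1 X0.00 Y0.00
; layer 3
G0 Z9.57
G0 X0.00 Y0.00
G1 X29.75 Y0.00
G1 X29.75 Y10.70
G1 X0.00 Y10.70
G1 X0.00 Y0.00
; layer 4
G0 Z12.77
G0 X0.00 Y0.00
G1 X29.75 Y0.00
G1 X29.75 Y8.02
G1 X0.00 Y8.02
G1 X0.00 Y0.00
; layer 5
G0 Z15.96
G0 X0.00 Y0.00
G1 X29.75 Y0.00
G1 X29.75 Y5.35
G1 X0.00 Y5.35
G1 X0.00 Y0.00
; layer 6
G0 Z19.15
G0 X0.00 Y0.00
G1 X29.75 Y0.00
G1 X29.75 Y2.67
G1 X0.00 Y2.67
G1 X0.00 Y0.00
M2 ; end

The solid is a wedge (ramp): 29.8 × 18.7 mm base, rising to 22.3 mm along the y=0 edge and sloping linearly to z=0 at y=18.7. Slicing at Δz = 3.19 mm — 7 equal slices spanning the solid's height, so layer i sits at z = i·h/7 — gives 6 non-empty perimeters. Each is a 4-segment closed polygon; G0 lifts to the layer z and rapids to the start vertex, then G1 traces the edges. The cross-section shrinks linearly with z (the slice at the apex is degenerate and omitted).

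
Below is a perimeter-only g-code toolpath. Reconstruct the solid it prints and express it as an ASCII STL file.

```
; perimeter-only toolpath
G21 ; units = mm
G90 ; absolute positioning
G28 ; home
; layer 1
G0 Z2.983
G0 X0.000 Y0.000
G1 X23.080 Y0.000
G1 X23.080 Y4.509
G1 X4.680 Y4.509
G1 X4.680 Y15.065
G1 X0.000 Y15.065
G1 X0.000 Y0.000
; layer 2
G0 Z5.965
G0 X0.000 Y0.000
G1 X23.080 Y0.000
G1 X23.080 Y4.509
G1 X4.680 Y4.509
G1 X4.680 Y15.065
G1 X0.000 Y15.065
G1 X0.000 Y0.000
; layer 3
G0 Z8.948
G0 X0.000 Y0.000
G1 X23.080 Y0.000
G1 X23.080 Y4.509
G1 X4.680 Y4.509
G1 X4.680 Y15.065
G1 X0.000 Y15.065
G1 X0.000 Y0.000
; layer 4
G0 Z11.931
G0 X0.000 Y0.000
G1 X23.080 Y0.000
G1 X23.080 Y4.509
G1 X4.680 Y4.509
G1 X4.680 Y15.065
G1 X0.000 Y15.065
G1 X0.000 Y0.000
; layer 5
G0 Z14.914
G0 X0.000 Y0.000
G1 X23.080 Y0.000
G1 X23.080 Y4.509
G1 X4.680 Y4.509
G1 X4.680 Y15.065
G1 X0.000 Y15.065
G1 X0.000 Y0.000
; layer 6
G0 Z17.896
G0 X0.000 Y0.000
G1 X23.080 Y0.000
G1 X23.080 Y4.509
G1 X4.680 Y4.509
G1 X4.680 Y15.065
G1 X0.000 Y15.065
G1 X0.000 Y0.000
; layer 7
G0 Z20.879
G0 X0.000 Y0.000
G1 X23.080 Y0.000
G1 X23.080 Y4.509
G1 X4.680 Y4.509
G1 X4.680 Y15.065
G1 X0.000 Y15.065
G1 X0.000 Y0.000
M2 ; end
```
solid part
  facet normal 0.0000 0.0000 -1.0000
    outer loop
      vertex 23.080 4.509 0.000
      vertex 23.080 0.000 0.000
      vertex 0.000 0.000 0.000
    endloop
  endfacet
  facet normal 0.0000 0.0000 -1.0000
    outer loop
      vertex 4.680 4.509 0.000
      vertex 23.080 4.509 0.000
      vertex 0.000 0.000 0.000
    endloop
  endfacet
  facet normal 0.0000 0.0000 -1.0000
    outer loop
      vertex 4.680 15.065 0.000
      vertex 4.680 4.509 0.000
      vertex 0.000 0.000 0.000
    endloop
  endfacet
  facet normal 0.0000 0.0000 -1.0000
    outer loop
      vertex 0.000 15.065 0.000
      vertex 4.680 15.065 0.000
      vertex 0.000 0.000 0.000
    endloop
  endfacet
  facet normal 0.0000 0.0000 1.0000
    outer loop
      vertex 0.000 0.000 20.879
      vertex 23.080 0.000 20.879
      vertex 23.080 4.509 20.879
    endloop
  endfacet
  facet normal 0.0000 0.0000 1.0000
    outer loop
      vertex 0.000 0.000 20.879
      vertex 23.080 4.509 20.879
      vertex 4.680 4.509 20.879
    endloop
  endfacet
  facet normal 0.0000 0.0000 1.0000
    outer loop
      vertex 0.000 0.000 20.879
      vertex 4.680 4.509 20.879
      vertex 4.680 15.065 20.879
    endloop
  endfacet
  facet normal 0.0000 0.0000 1.0000
    outer loop
      vertex 0.000 0.000 20.879
      vertex 4.680 15.065 20.879
      vertex 0.000 15.065 20.879
    endloop
  endfacet
  facet normal 0.0000 -1.0000 0.0000
    outer loop
      vertex 0.000 0.000 0.000
      vertex 23.080 0.000 0.000
      vertex 23.080 0.000 20.879
    endloop
  endfacet
  facet normal 0.0000 -1.0000 0.0000
    outer loop
      vertex 0.000 0.000 0.000
      vertex 23.080 0.000 20.879
      vertex 0.000 0.000 20.879
    endloop
  endfacet
  facet normal 1.0000 0.0000 0.0000
    outer loop
      vertex 23.080 0.000 0.000
      vertex 23.080 4.509 0.000
      vertex 23.080 4.509 20.879
    endloop
  endfacet
  facet normal 1.0000 0.0000 0.0000
    outer loop
      vertex 23.080 0.000 0.000
      vertex 23.080 4.509 20.879
      vertex 23.080 0.000 20.879
    endloop
  endfacet
  facet normal 0.0000 1.0000 0.0000
    outer loop
      vertex 23.080 4.509 0.000
      vertex 4.680 4.509 0.000
      vertex 4.680 4.509 20.879
    endloop
  endfacet
  facet normal 0.0000 1.0000 0.0000
    outer loop
      vertex 23.080 4.509 0.000
      vertex 4.680 4.509 20.879
      vertex 23.080 4.509 20.879
    endloop
  endfacet
  facet normal 1.0000 0.0000 0.0000
    outer loop
      vertex 4.680 4.509 0.000
      vertex 4.680 15.065 0.000
      vertex 4.680 15.065 20.879
    endloop
  endfacet
  facet normal 1.0000 0.0000 0.0000
    outer loop
      vertex 4.680 4.509 0.000
      vertex 4.680 15.065 20.879
      vertex 4.680 4.509 20.879
    endloop
  endfacet
  facet normal 0.0000 1.0000 0.0000
    outer loop
      vertex 4.680 15.065 0.000
      vertex 0.000 15.065 0.000
      vertex 0.000 15.065 20.879
    endloop
  endfacet
  facet normal 0.0000 1.0000 0.0000
    outer loop
      vertex 4.680 15.065 0.000
      vertex 0.000 15.065 20.879
      vertex 4.680 15.065 20.879
    endloop
  endfacet
  facet normal -1.0000 0.0000 0.0000
    outer loop
      vertex 0.000 15.065 0.000
      vertex 0.000 0.000 0.000
      vertex 0.000 0.000 20.879
    endloop
  endfacet
  facet normal -1.0000 0.0000 0.0000
    outer loop
      vertex 0.000 15.065 0.000
      vertex 0.000 0.000 20.879
      vertex 0.000 15.065 20.879
    endloop
  endfacet
endsolid part

The G0 Z moves step by Δz≈2.983 mm. Every layer's G1 loop is the same polygon, so the solid is a straight extrusion of it from z=0 to z≈20.9. Closing with flat bottom and top caps and triangulating gives 20 facets — an L-shaped prism: outer 23.1 × 15.1 mm, arm thicknesses ≈ 4.51 mm (horizontal) and 4.68 mm (vertical), extruded 20.9 mm in z.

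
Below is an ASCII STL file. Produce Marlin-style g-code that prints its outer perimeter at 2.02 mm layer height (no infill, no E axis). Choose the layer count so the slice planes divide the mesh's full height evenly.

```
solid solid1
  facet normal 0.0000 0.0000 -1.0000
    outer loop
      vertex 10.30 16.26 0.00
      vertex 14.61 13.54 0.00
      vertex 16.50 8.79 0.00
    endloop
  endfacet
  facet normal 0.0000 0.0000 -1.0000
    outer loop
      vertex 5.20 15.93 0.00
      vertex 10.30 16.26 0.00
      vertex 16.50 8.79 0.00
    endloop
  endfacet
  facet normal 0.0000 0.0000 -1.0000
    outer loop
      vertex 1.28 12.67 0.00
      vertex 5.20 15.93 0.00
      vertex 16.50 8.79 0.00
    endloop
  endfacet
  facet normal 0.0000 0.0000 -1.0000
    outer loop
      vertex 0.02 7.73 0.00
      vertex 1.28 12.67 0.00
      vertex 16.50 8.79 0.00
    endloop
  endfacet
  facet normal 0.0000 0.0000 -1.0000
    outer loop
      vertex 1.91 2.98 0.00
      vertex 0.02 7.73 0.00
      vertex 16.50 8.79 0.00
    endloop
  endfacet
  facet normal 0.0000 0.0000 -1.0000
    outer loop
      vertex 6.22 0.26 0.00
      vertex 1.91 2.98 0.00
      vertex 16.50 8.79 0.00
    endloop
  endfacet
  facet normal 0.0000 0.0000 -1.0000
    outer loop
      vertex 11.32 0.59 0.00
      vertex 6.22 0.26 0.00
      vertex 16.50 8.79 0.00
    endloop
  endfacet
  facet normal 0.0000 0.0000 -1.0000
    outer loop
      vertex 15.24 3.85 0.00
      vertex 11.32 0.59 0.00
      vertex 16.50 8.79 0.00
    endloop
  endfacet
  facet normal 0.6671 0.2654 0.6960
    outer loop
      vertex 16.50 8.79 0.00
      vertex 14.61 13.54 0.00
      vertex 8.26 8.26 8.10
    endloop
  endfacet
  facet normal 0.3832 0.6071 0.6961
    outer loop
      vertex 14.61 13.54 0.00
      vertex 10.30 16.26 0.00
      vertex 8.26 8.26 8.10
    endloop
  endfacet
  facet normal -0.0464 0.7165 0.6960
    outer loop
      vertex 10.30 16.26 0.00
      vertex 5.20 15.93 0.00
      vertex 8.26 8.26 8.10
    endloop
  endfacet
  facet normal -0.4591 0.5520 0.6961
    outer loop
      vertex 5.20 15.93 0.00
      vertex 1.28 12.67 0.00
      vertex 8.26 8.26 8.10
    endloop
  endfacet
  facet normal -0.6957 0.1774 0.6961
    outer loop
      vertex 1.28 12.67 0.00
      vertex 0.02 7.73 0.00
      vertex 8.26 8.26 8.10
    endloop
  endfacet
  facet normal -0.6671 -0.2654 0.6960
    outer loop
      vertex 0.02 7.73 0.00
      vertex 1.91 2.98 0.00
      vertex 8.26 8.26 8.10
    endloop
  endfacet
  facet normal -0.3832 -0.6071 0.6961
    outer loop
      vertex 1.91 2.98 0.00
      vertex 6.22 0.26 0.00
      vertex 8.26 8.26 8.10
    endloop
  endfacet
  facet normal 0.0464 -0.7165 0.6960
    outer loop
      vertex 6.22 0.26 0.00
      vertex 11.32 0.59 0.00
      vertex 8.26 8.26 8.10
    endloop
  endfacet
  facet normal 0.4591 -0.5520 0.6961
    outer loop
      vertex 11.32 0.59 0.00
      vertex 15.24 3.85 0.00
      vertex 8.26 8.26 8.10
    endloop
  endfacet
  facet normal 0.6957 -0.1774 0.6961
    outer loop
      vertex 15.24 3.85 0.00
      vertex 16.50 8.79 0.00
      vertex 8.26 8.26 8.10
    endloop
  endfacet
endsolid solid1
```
; perimeter-only toolpath
G21 ; units = mm
G90 ; absolute positioning
G28 ; home
; layer 1
G0 Z2.02
G0 X14.44 Y8.66
G1 X13.02 Y12.22
G1 X9.79 Y14.26
G1 X5.96 Y14.01
G1 X3.02 Y11.57
G1 X2.08 Y7.86
G1 X3.50 Y4.30
G1 X6.73 Y2.26
G1 X10.55 Y2.51
G1 X13.49 Y4.95
G1 X14.44 Y8.66
; layer 2
G0 Z4.05
G0 X12.38 Y8.52
G1 X11.43 Y10.90
G1 X9.28 Y12.26
G1 X6.73 Y12.09
G1 X4.77 Y10.46
G1 X4.14 Y8.00
G1 X5.08 Y5.62
G1 X7.24 Y4.26
G1 X9.79 Y4.42
G1 X11.75 Y6.05
G1 X12.38 Y8.52
; layer 3
G0 Z6.07
G0 X10.32 Y8.39
G1 X9.85 Y9.58
G1 X8.77 Y10.26
G1 X7.50 Y10.18
G1 X6.52 Y9.36
G1 X6.20 Y8.13
G1 X6.67 Y6.94
G1 X7.75 Y6.26
G1 X9.03 Y6.34
G1 X10.01 Y7.16
G1 X10.32 Y8.39
M2 ; end

The solid is a regular 10-sided pyramid, base circumscribed radius ≈ 8.26 mm, apex at z ≈ 8.1 mm. Slicing at Δz = 2.02 mm — 4 equal slices spanning the solid's height, so layer i sits at z = i·h/4 — gives 3 non-empty perimeters. Each is a 10-segment closed polygon; G0 lifts to the layer z and rapids to the start vertex, then G1 traces the edges. The cross-section shrinks linearly with z (the slice at the apex is degenerate and omitted).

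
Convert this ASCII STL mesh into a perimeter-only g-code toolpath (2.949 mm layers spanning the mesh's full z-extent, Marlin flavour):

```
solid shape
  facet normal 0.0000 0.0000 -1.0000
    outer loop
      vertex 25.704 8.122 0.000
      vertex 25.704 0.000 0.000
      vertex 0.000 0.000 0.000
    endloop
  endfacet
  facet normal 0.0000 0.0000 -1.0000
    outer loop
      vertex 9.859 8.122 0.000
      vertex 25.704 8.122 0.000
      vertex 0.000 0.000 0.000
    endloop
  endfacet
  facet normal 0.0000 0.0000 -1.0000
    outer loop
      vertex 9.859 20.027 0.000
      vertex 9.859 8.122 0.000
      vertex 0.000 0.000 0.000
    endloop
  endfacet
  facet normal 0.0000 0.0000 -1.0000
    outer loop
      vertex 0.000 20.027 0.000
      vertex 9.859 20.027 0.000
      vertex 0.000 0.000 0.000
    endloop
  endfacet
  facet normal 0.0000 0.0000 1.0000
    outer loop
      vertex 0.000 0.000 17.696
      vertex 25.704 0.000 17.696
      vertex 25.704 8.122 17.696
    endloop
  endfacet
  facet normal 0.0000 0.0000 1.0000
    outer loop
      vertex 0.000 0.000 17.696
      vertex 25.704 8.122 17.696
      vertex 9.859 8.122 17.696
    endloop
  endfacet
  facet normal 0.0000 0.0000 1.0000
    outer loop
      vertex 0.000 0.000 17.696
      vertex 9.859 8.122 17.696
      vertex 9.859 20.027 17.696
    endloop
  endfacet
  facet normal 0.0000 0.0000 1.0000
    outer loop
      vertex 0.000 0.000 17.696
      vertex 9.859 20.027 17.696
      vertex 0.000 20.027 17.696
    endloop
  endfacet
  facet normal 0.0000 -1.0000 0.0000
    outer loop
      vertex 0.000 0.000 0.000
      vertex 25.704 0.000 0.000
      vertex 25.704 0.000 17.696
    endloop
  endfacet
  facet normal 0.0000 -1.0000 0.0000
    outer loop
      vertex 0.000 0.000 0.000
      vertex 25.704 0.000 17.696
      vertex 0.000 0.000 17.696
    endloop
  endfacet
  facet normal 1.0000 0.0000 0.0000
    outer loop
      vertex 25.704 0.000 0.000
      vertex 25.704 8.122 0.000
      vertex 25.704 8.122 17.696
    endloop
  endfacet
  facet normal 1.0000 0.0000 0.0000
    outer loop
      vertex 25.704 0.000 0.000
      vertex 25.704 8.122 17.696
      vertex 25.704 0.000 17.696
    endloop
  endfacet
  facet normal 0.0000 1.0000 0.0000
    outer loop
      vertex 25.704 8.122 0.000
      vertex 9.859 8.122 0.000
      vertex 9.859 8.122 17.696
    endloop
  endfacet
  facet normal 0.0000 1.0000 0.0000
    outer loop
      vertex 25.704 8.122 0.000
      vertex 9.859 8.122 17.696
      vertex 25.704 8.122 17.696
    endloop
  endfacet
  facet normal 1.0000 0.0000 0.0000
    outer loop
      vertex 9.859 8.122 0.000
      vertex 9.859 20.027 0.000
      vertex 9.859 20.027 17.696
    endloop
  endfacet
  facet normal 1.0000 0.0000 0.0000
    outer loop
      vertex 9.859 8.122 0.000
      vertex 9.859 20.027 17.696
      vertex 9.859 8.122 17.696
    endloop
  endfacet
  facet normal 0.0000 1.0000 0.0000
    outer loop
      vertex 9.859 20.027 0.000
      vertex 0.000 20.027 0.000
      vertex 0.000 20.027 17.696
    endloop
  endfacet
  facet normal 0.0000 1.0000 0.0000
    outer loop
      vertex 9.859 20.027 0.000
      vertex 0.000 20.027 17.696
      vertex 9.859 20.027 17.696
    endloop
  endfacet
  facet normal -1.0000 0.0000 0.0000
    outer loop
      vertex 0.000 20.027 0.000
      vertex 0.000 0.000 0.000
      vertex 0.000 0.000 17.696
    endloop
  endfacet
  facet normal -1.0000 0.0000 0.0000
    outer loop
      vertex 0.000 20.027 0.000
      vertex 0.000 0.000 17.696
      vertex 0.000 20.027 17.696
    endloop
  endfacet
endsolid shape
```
; perimeter-only toolpath
G21 ; units = mm
G90 ; absolute positioning
G28 ; home
; layer 1
G0 Z2.949
G0 X0.000 Y0.000
G1 X25.704 Y0.000
G1 X25.704 Y8.122
G1 X9.859 Y8.122
G1 X9.859 Y20.027
G1 X0.000 Y20.027
G1 X0.000 Y0.000
; layer 2
G0 Z5.899
G0 X0.000 Y0.000
G1 X25.704 Y0.000
G1 X25.704 Y8.122
G1 X9.859 Y8.122
G1 X9.859 Y20.027
G1 X0.000 Y20.027
G1 X0.000 Y0.000
; layer 3
G0 Z8.848
G0 X0.000 Y0.000
G1 X25.704 Y0.000
G1 X25.704 Y8.122
G1 X9.859 Y8.122
G1 X9.859 Y20.027
G1 X0.000 Y20.027
G1 X0.000 Y0.000
; layer 4
G0 Z11.797
G0 X0.000 Y0.000
G1 X25.704 Y0.000
G1 X25.704 Y8.122
G1 X9.859 Y8.122
G1 X9.859 Y20.027
G1 X0.000 Y20.027
G1 X0.000 Y0.000
; layer 5
G0 Z14.747
G0 X0.000 Y0.000
G1 X25.704 Y0.000
G1 X25.704 Y8.122
G1 X9.859 Y8.122
G1 X9.859 Y20.027
G1 X0.000 Y20.027
G1 X0.000 Y0.000
; layer 6
G0 Z17.696
G0 X0.000 Y0.000
G1 X25.704 Y0.000
G1 X25.704 Y8.122
G1 X9.859 Y8.122
G1 X9.859 Y20.027
G1 X0.000 Y20.027
G1 X0.000 Y0.000
M2 ; end

The solid is an L-shaped prism: outer 25.7 × 20 mm, arm thicknesses ≈ 8.12 mm (horizontal) and 9.86 mm (vertical), extruded 17.7 mm in z. Slicing at Δz = 2.949 mm — 6 equal slices spanning the solid's height, so layer i sits at z = i·h/6 — gives 6 non-empty perimeters. Each is a 6-segment closed polygon; G0 lifts to the layer z and rapids to the start vertex, then G1 traces the edges.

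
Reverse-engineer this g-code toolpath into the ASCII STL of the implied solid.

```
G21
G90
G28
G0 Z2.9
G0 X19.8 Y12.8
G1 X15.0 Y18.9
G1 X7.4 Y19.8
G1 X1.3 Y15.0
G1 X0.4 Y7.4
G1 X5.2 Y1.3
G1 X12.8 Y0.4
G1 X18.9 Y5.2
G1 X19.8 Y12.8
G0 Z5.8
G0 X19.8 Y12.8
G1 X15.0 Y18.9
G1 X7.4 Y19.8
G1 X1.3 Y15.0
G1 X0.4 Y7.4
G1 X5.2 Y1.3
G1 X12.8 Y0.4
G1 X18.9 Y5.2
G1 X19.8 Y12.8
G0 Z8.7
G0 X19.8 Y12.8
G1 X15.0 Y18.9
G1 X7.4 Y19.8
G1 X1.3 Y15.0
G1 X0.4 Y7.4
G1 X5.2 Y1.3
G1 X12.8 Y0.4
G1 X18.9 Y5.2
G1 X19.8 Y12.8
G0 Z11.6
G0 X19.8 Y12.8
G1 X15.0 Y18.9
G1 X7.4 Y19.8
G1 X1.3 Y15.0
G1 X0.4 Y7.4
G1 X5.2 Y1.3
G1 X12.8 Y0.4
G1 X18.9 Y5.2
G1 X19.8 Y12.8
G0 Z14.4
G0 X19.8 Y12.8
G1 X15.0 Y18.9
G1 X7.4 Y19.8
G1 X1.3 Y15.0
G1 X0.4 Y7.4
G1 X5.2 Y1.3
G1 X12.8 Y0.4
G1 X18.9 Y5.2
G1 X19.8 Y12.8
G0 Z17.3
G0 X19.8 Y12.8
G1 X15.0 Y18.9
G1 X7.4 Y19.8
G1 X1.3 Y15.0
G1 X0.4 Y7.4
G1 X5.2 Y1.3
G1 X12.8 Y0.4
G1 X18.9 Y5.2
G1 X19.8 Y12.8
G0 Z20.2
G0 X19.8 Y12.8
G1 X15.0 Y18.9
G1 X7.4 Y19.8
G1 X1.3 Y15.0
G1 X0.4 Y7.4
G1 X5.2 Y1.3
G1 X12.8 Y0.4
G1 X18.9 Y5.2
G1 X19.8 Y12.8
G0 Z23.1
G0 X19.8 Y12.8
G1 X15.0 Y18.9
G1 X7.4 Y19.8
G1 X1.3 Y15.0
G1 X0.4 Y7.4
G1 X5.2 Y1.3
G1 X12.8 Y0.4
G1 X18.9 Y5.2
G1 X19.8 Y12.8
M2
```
solid part
  facet normal 0.0000 0.0000 -1.0000
    outer loop
      vertex 7.4 19.8 0.0
      vertex 15.0 18.9 0.0
      vertex 19.8 12.8 0.0
    endloop
  endfacet
  facet normal 0.0000 0.0000 -1.0000
    outer loop
      vertex 1.3 15.0 0.0
      vertex 7.4 19.8 0.0
      vertex 19.8 12.8 0.0
    endloop
  endfacet
  facet normal 0.0000 0.0000 -1.0000
    outer loop
      vertex 0.4 7.4 0.0
      vertex 1.3 15.0 0.0
      vertex 19.8 12.8 0.0
    endloop
  endfacet
  facet normal 0.0000 0.0000 -1.0000
    outer loop
      vertex 5.2 1.3 0.0
      vertex 0.4 7.4 0.0
      vertex 19.8 12.8 0.0
    endloop
  endfacet
  facet normal 0.0000 0.0000 -1.0000
    outer loop
      vertex 12.8 0.4 0.0
      vertex 5.2 1.3 0.0
      vertex 19.8 12.8 0.0
    endloop
  endfacet
  facet normal 0.0000 0.0000 -1.0000
    outer loop
      vertex 18.9 5.2 0.0
      vertex 12.8 0.4 0.0
      vertex 19.8 12.8 0.0
    endloop
  endfacet
  facet normal 0.0000 0.0000 1.0000
    outer loop
      vertex 19.8 12.8 23.1
      vertex 15.0 18.9 23.1
      vertex 7.4 19.8 23.1
    endloop
  endfacet
  facet normal 0.0000 0.0000 1.0000
    outer loop
      vertex 19.8 12.8 23.1
      vertex 7.4 19.8 23.1
      vertex 1.3 15.0 23.1
    endloop
  endfacet
  facet normal 0.0000 0.0000 1.0000
    outer loop
      vertex 19.8 12.8 23.1
      vertex 1.3 15.0 23.1
      vertex 0.4 7.4 23.1
    endloop
  endfacet
  facet normal 0.0000 0.0000 1.0000
    outer loop
      vertex 19.8 12.8 23.1
      vertex 0.4 7.4 23.1
      vertex 5.2 1.3 23.1
    endloop
  endfacet
  facet normal 0.0000 0.0000 1.0000
    outer loop
      vertex 19.8 12.8 23.1
      vertex 5.2 1.3 23.1
      vertex 12.8 0.4 23.1
    endloop
  endfacet
  facet normal 0.0000 0.0000 1.0000
    outer loop
      vertex 19.8 12.8 23.1
      vertex 12.8 0.4 23.1
      vertex 18.9 5.2 23.1
    endloop
  endfacet
  facet normal 0.7859 0.6184 0.0000
    outer loop
      vertex 19.8 12.8 0.0
      vertex 15.0 18.9 0.0
      vertex 15.0 18.9 23.1
    endloop
  endfacet
  facet normal 0.7859 0.6184 0.0000
    outer loop
      vertex 19.8 12.8 0.0
      vertex 15.0 18.9 23.1
      vertex 19.8 12.8 23.1
    endloop
  endfacet
  facet normal 0.1176 0.9931 0.0000
    outer loop
      vertex 15.0 18.9 0.0
      vertex 7.4 19.8 0.0
      vertex 7.4 19.8 23.1
    endloop
  endfacet
  facet normal 0.1176 0.9931 0.0000
    outer loop
      vertex 15.0 18.9 0.0
      vertex 7.4 19.8 23.1
      vertex 15.0 18.9 23.1
    endloop
  endfacet
  facet normal -0.6184 0.7859 0.0000
    outer loop
      vertex 7.4 19.8 0.0
      vertex 1.3 15.0 0.0
      vertex 1.3 15.0 23.1
    endloop
  endfacet
  facet normal -0.6184 0.7859 0.0000
    outer loop
      vertex 7.4 19.8 0.0
      vertex 1.3 15.0 23.1
      vertex 7.4 19.8 23.1
    endloop
  endfacet
  facet normal -0.9931 0.1176 0.0000
    outer loop
      vertex 1.3 15.0 0.0
      vertex 0.4 7.4 0.0
      vertex 0.4 7.4 23.1
    endloop
  endfacet
  facet normal -0.9931 0.1176 0.0000
    outer loop
      vertex 1.3 15.0 0.0
      vertex 0.4 7.4 23.1
      vertex 1.3 15.0 23.1
    endloop
  endfacet
  facet normal -0.7859 -0.6184 0.0000
    outer loop
      vertex 0.4 7.4 0.0
      vertex 5.2 1.3 0.0
      vertex 5.2 1.3 23.1
    endloop
  endfacet
  facet normal -0.7859 -0.6184 0.0000
    outer loop
      vertex 0.4 7.4 0.0
      vertex 5.2 1.3 23.1
      vertex 0.4 7.4 23.1
    endloop
  endfacet
  facet normal -0.1176 -0.9931 0.0000
    outer loop
      vertex 5.2 1.3 0.0
      vertex 12.8 0.4 0.0
      vertex 12.8 0.4 23.1
    endloop
  endfacet
  facet normal -0.1176 -0.9931 0.0000
    outer loop
      vertex 5.2 1.3 0.0
      vertex 12.8 0.4 23.1
      vertex 5.2 1.3 23.1
    endloop
  endfacet
  facet normal 0.6184 -0.7859 0.0000
    outer loop
      vertex 12.8 0.4 0.0
      vertex 18.9 5.2 0.0
      vertex 18.9 5.2 23.1
    endloop
  endfacet
  facet normal 0.6184 -0.7859 0.0000
    outer loop
      vertex 12.8 0.4 0.0
      vertex 18.9 5.2 23.1
      vertex 12.8 0.4 23.1
    endloop
  endfacet
  facet normal 0.9931 -0.1176 0.0000
    outer loop
      vertex 18.9 5.2 0.0
      vertex 19.8 12.8 0.0
      vertex 19.8 12.8 23.1
    endloop
  endfacet
  facet normal 0.9931 -0.1176 0.0000
    outer loop
      vertex 18.9 5.2 0.0
      vertex 19.8 12.8 23.1
      vertex 18.9 5.2 23.1
    endloop
  endfacet
endsolid part

The G0 Z moves step by Δz≈2.9 mm. Every layer's G1 loop is the same polygon, so the solid is a straight extrusion of it from z=0 to z≈23.1. Closing with flat bottom and top caps and triangulating gives 28 facets — a regular 8-sided prism (a cylinder approximated with 8 flat sides), circumscribed radius ≈ 10.1 mm, height ≈ 23.1 mm.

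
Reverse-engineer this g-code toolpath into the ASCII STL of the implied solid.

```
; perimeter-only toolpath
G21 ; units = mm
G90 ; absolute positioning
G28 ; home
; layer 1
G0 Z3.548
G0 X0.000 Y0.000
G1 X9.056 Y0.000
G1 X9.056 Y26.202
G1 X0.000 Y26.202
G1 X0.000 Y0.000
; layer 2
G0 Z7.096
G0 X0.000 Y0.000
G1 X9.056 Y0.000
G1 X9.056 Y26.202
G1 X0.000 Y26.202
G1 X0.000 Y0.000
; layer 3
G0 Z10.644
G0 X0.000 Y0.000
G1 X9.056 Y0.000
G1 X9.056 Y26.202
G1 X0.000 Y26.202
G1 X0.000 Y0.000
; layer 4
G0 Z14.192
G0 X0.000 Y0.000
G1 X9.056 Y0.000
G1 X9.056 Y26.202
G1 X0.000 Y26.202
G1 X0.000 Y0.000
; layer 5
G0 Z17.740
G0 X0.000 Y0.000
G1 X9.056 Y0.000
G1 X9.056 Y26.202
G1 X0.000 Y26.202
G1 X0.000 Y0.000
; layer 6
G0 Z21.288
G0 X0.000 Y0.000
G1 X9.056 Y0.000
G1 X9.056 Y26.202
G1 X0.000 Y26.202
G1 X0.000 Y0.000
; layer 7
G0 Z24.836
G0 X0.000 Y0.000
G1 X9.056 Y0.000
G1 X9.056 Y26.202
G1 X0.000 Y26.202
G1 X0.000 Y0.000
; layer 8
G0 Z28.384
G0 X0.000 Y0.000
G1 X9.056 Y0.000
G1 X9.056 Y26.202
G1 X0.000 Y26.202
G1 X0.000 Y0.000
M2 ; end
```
solid part
  facet normal 0.0000 0.0000 -1.0000
    outer loop
      vertex 9.056 26.202 0.000
      vertex 9.056 0.000 0.000
      vertex 0.000 0.000 0.000
    endloop
  endfacet
  facet normal 0.0000 0.0000 -1.0000
    outer loop
      vertex 0.000 26.202 0.000
      vertex 9.056 26.202 0.000
      vertex 0.000 0.000 0.000
    endloop
  endfacet
  facet normal 0.0000 0.0000 1.0000
    outer loop
      vertex 0.000 0.000 28.384
      vertex 9.056 0.000 28.384
      vertex 9.056 26.202 28.384
    endloop
  endfacet
  facet normal 0.0000 0.0000 1.0000
    outer loop
      vertex 0.000 0.000 28.384
      vertex 9.056 26.202 28.384
      vertex 0.000 26.202 28.384
    endloop
  endfacet
  facet normal 0.0000 -1.0000 0.0000
    outer loop
      vertex 0.000 0.000 0.000
      vertex 9.056 0.000 0.000
      vertex 9.056 0.000 28.384
    endloop
  endfacet
  facet normal 0.0000 -1.0000 0.0000
    outer loop
      vertex 0.000 0.000 0.000
      vertex 9.056 0.000 28.384
      vertex 0.000 0.000 28.384
    endloop
  endfacet
  facet normal 0.0000 1.0000 0.0000
    outer loop
      vertex 9.056 26.202 28.384
      vertex 9.056 26.202 0.000
      vertex 0.000 26.202 0.000
    endloop
  endfacet
  facet normal 0.0000 1.0000 0.0000
    outer loop
      vertex 0.000 26.202 28.384
      vertex 9.056 26.202 28.384
      vertex 0.000 26.202 0.000
    endloop
  endfacet
  facet normal -1.0000 0.0000 0.0000
    outer loop
      vertex 0.000 26.202 28.384
      vertex 0.000 26.202 0.000
      vertex 0.000 0.000 0.000
    endloop
  endfacet
  facet normal -1.0000 0.0000 0.0000
    outer loop
      vertex 0.000 0.000 28.384
      vertex 0.000 26.202 28.384
      vertex 0.000 0.000 0.000
    endloop
  endfacet
  facet normal 1.0000 0.0000 0.0000
    outer loop
      vertex 9.056 0.000 0.000
      vertex 9.056 26.202 0.000
      vertex 9.056 26.202 28.384
    endloop
  endfacet
  facet normal 1.0000 0.0000 0.0000
    outer loop
      vertex 9.056 0.000 0.000
      vertex 9.056 26.202 28.384
      vertex 9.056 0.000 28.384
    endloop
  endfacet
endsolid part

The G0 Z moves step by Δz≈3.548 mm. Every layer's G1 loop is the same polygon, so the solid is a straight extrusion of it from z=0 to z≈28.4. Closing with flat bottom and top caps and triangulating gives 12 facets — a rectangular box, roughly 9.06 × 26.2 mm footprint and 28.4 mm tall.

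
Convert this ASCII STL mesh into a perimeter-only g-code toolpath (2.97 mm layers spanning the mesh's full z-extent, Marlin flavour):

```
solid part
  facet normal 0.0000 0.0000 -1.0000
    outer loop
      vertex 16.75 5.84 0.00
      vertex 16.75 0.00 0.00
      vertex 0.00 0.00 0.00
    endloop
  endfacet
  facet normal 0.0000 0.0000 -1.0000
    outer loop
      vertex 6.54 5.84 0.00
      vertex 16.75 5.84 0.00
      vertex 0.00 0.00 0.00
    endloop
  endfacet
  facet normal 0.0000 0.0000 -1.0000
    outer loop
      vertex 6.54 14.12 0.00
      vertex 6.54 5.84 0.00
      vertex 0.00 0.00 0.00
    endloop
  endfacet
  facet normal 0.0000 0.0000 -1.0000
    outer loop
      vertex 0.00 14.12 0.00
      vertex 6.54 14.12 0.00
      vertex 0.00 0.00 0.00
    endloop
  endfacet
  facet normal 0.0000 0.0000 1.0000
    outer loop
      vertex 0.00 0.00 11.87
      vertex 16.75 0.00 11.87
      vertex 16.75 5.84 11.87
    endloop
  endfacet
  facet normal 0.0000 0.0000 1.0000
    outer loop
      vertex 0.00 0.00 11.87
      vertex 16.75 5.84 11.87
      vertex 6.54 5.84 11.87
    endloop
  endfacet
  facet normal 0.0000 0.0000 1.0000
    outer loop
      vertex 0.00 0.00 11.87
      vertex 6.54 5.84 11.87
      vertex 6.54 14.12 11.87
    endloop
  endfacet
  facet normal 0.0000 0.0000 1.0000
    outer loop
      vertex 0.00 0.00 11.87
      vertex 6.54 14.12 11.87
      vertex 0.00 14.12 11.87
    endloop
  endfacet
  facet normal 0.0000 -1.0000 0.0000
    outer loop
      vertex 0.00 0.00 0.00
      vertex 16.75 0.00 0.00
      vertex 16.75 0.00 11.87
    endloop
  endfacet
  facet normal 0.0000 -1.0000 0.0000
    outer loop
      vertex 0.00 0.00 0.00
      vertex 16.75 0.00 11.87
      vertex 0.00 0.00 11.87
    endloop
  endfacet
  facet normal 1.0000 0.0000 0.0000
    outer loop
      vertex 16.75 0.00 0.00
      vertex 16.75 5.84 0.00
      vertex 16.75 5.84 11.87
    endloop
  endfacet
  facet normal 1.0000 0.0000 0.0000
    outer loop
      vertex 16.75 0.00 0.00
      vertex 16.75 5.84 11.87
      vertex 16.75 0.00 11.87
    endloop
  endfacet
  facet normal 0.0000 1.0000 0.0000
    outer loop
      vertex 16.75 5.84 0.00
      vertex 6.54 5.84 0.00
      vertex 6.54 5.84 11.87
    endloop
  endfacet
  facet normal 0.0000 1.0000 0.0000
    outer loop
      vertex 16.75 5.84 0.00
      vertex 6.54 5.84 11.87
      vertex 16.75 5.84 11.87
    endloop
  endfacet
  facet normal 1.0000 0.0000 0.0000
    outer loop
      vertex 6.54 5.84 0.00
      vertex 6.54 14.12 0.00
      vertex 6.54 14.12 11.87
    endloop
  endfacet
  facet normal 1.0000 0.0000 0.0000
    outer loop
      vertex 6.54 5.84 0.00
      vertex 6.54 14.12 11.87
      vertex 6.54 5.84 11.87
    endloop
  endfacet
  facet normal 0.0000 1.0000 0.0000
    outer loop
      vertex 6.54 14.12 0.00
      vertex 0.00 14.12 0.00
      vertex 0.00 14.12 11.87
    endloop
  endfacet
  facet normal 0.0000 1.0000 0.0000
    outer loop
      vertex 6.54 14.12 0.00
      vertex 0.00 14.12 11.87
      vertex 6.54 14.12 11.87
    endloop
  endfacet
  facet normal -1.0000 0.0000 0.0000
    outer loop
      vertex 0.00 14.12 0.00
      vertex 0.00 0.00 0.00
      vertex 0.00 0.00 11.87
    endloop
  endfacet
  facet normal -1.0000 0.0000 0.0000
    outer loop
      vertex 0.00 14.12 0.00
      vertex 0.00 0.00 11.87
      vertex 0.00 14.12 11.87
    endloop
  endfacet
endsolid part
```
; perimeter-only toolpath
G21 ; units = mm
G90 ; absolute positioning
G28 ; home
; layer 1
G0 Z2.97
G0 X0.00 Y0.00
G1 X16.75 Y0.00
G1 X16.75 Y5.84
G1 X6.54 Y5.84
G1 X6.54 Y14.12
G1 X0.00 Y14.12
G1 X0.00 Y0.00
; layer 2
G0 Z5.93
G0 X0.00 Y0.00
G1 X16.75 Y0.00
G1 X16.75 Y5.84
G1 X6.54 Y5.84
G1 X6.54 Y14.12
G1 X0.00 Y14.12
G1 X0.00 Y0.00
; layer 3
G0 Z8.90
G0 X0.00 Y0.00
G1 X16.75 Y0.00
G1 X16.75 Y5.84
G1 X6.54 Y5.84
G1 X6.54 Y14.12
G1 X0.00 Y14.12
G1 X0.00 Y0.00
; layer 4
G0 Z11.87
G0 X0.00 Y0.00
G1 X16.75 Y0.00
G1 X16.75 Y5.84
G1 X6.54 Y5.84
G1 X6.54 Y14.12
G1 X0.00 Y14.12
G1 X0.00 Y0.00
M2 ; end

The solid is an L-shaped prism: outer 16.8 × 14.1 mm, arm thicknesses ≈ 5.84 mm (horizontal) and 6.54 mm (vertical), extruded 11.9 mm in z. Slicing at Δz = 2.97 mm — 4 equal slices spanning the solid's height, so layer i sits at z = i·h/4 — gives 4 non-empty perimeters. Each is a 6-segment closed polygon; G0 lifts to the layer z and rapids to the start vertex, then G1 traces the edges.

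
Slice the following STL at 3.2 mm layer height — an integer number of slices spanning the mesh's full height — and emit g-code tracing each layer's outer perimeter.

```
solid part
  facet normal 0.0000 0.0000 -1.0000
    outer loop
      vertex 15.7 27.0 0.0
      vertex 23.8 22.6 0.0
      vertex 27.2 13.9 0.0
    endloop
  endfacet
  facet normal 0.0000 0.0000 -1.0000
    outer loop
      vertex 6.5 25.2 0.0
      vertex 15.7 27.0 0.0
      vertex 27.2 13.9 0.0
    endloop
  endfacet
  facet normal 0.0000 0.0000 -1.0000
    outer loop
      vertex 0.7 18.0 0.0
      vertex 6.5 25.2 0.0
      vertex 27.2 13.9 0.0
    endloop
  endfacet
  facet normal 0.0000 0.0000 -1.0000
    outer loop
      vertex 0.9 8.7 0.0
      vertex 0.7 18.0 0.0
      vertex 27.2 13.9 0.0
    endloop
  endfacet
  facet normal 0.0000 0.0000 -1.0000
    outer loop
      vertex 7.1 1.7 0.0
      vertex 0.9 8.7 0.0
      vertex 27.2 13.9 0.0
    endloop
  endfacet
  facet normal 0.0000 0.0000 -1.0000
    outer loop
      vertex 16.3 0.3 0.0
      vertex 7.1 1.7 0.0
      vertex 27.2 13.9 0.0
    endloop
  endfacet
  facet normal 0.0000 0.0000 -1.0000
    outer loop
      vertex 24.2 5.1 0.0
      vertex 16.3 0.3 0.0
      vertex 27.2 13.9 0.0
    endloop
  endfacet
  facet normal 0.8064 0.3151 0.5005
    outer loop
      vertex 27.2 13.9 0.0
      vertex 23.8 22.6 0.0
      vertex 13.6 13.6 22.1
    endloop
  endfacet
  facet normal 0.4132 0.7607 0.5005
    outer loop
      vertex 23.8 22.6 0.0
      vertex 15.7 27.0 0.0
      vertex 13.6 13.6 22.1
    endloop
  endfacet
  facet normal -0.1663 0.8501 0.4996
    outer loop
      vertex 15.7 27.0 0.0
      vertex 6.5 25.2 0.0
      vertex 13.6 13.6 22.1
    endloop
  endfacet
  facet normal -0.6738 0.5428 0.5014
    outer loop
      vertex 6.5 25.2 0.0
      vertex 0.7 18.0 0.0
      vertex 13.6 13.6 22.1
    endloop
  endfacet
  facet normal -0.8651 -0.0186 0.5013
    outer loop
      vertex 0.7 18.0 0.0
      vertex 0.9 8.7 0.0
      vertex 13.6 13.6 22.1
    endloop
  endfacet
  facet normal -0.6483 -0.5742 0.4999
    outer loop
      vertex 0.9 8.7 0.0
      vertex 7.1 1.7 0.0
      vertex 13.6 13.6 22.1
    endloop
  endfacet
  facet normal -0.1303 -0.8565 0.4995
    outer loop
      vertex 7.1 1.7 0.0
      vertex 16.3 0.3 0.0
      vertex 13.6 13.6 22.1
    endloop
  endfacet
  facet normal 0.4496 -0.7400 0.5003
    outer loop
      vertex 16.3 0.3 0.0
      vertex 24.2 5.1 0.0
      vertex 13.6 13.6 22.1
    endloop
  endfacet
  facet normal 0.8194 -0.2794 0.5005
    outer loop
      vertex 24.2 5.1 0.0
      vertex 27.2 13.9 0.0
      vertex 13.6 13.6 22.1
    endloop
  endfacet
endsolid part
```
; perimeter-only toolpath
G21 ; units = mm
G90 ; absolute positioning
G28 ; home
; layer 1
G0 Z3.2
G0 X25.3 Y13.9
G1 X22.3 Y21.3
G1 X15.4 Y25.1
G1 X7.5 Y23.5
G1 X2.5 Y17.4
G1 X2.7 Y9.4
G1 X8.0 Y3.4
G1 X15.9 Y2.2
G1 X22.7 Y6.3
G1 X25.3 Y13.9
; layer 2
G0 Z6.3
G0 X23.3 Y13.8
G1 X20.9 Y20.0
G1 X15.1 Y23.2
G1 X8.5 Y21.9
G1 X4.4 Y16.7
G1 X4.5 Y10.1
G1 X9.0 Y5.1
G1 X15.5 Y4.1
G1 X21.2 Y7.5
G1 X23.3 Y13.8
; layer 3
G0 Z9.5
G0 X21.4 Y13.8
G1 X19.4 Y18.7
G1 X14.8 Y21.3
G1 X9.5 Y20.2
G1 X6.2 Y16.1
G1 X6.3 Y10.8
G1 X9.9 Y6.8
G1 X15.1 Y6.0
G1 X19.7 Y8.7
G1 X21.4 Y13.8
; layer 4
G0 Z12.6
G0 X19.4 Y13.7
G1 X18.0 Y17.5
G1 X14.5 Y19.3
G1 X10.6 Y18.6
G1 X8.1 Y15.5
G1 X8.2 Y11.5
G1 X10.8 Y8.5
G1 X14.8 Y7.9
G1 X18.1 Y10.0
G1 X19.4 Y13.7
; layer 5
G0 Z15.8
G0 X17.5 Y13.7
G1 X16.5 Y16.2
G1 X14.2 Y17.4
G1 X11.6 Y16.9
G1 X9.9 Y14.9
G1 X10.0 Y12.2
G1 X11.7 Y10.2
G1 X14.4 Y9.8
G1 X16.6 Y11.2
G1 X17.5 Y13.7
; layer 6
G0 Z18.9
G0 X15.5 Y13.6
G1 X15.1 Y14.9
G1 X13.9 Y15.5
G1 X12.6 Y15.3
G1 X11.8 Y14.2
G1 X11.8 Y12.9
G1 X12.7 Y11.9
G1 X14.0 Y11.7
G1 X15.1 Y12.4
G1 X15.5 Y13.6
M2 ; end

The solid is a regular 9-sided pyramid, base circumscribed radius ≈ 13.6 mm, apex at z ≈ 22.1 mm. Slicing at Δz = 3.2 mm — 7 equal slices spanning the solid's height, so layer i sits at z = i·h/7 — gives 6 non-empty perimeters. Each is a 9-segment closed polygon; G0 lifts to the layer z and rapids to the start vertex, then G1 traces the edges. The cross-section shrinks linearly with z (the slice at the apex is degenerate and omitted).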